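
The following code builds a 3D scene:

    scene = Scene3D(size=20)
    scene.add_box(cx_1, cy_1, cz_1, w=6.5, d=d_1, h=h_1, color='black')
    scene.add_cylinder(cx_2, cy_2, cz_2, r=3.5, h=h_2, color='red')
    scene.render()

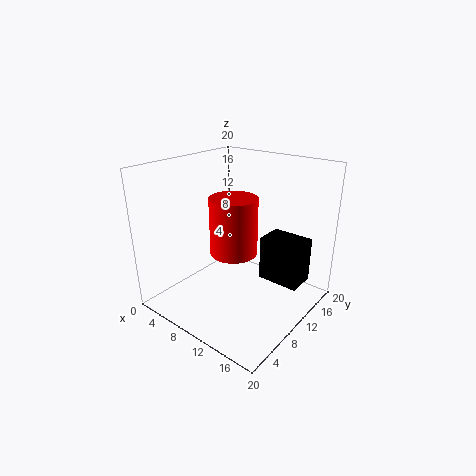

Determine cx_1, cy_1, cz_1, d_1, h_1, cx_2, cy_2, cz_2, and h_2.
cx_1 = 10
cy_1 = 15.5
cz_1 = 1
d_1 = 4.5
h_1 = 7
cx_2 = 8
cy_2 = 11.5
cz_2 = 6.5
h_2 = 8.5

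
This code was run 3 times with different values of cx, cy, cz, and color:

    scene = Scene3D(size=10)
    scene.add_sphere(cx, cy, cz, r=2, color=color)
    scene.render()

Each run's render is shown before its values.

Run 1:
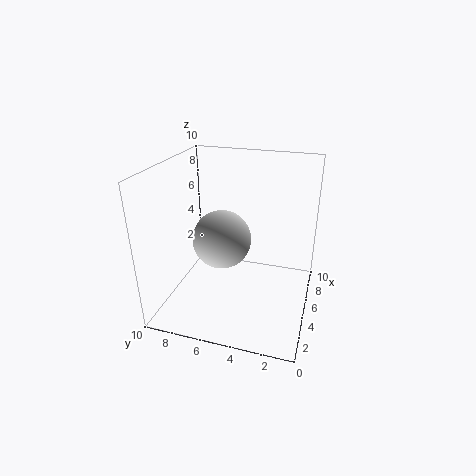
cx = 4.5
cy = 6
cz = 5
color = 'lightgray'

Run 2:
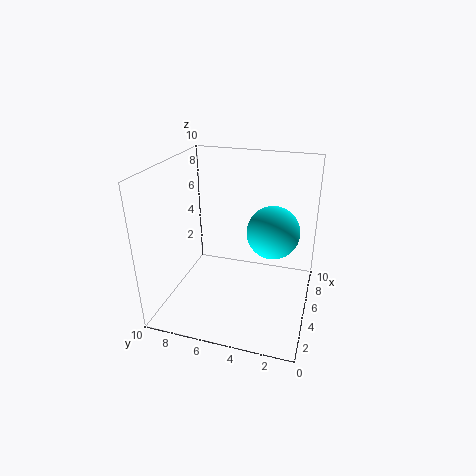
cx = 7.5
cy = 3
cz = 4.5
color = 'cyan'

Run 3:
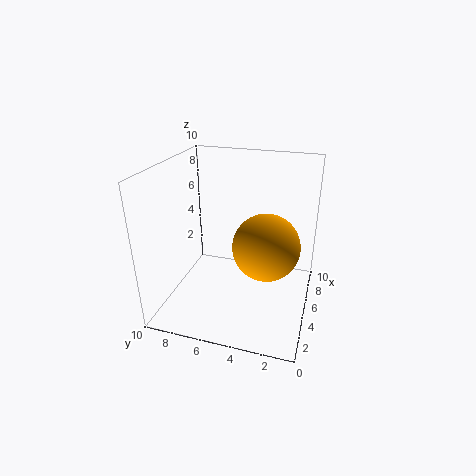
cx = 2.5
cy = 2.5
cz = 6
color = 'orange'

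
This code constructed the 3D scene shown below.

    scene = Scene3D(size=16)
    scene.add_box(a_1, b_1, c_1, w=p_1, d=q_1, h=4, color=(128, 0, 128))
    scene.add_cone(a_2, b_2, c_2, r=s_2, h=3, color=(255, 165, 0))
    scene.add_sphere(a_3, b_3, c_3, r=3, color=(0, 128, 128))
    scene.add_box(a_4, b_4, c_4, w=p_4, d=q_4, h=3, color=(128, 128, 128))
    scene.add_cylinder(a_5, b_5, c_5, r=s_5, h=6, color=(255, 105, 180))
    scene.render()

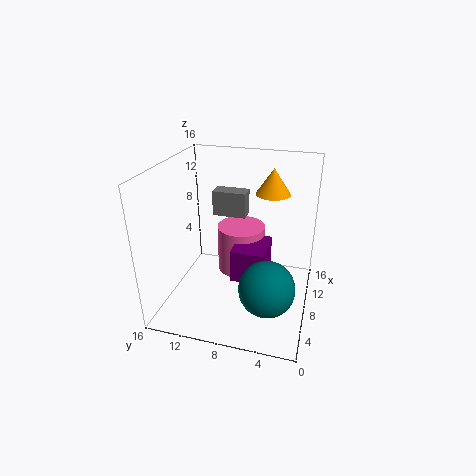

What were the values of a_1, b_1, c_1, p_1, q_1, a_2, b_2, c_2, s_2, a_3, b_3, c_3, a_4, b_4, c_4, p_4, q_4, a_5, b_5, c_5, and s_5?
a_1 = 8; b_1 = 5; c_1 = 2; p_1 = 5; q_1 = 4; a_2 = 12; b_2 = 5; c_2 = 12; s_2 = 2; a_3 = 5; b_3 = 4; c_3 = 4; a_4 = 11; b_4 = 8; c_4 = 9; p_4 = 2; q_4 = 4; a_5 = 13; b_5 = 9; c_5 = 1; s_5 = 3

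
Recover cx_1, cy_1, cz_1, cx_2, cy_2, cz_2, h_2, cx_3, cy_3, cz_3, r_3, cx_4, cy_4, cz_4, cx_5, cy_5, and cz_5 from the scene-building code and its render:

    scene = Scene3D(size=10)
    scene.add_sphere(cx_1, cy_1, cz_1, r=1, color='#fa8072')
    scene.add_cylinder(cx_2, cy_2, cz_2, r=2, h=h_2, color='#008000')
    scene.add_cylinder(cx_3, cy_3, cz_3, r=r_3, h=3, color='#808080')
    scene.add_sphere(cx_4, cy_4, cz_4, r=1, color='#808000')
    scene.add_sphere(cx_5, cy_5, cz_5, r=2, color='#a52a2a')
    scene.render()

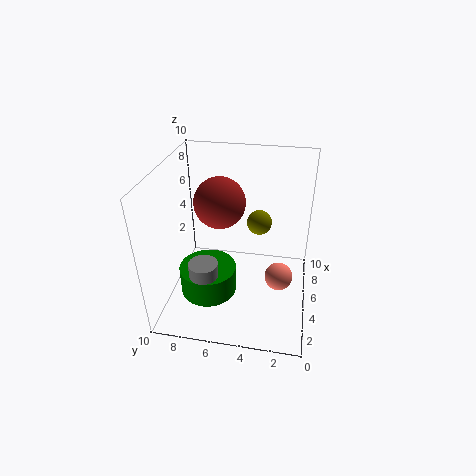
cx_1 = 5, cy_1 = 2, cz_1 = 2, cx_2 = 4, cy_2 = 7, cz_2 = 1, h_2 = 2, cx_3 = 3, cy_3 = 7, cz_3 = 1, r_3 = 1, cx_4 = 9, cy_4 = 4, cz_4 = 4, cx_5 = 8, cy_5 = 7, cz_5 = 6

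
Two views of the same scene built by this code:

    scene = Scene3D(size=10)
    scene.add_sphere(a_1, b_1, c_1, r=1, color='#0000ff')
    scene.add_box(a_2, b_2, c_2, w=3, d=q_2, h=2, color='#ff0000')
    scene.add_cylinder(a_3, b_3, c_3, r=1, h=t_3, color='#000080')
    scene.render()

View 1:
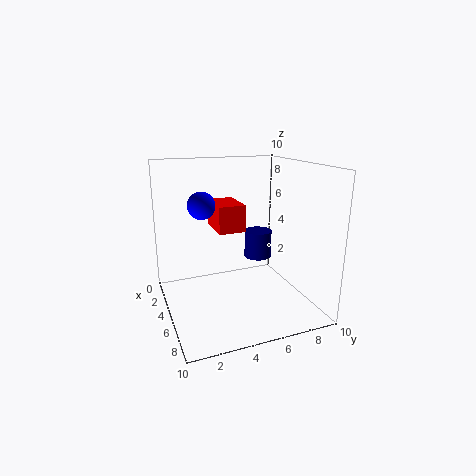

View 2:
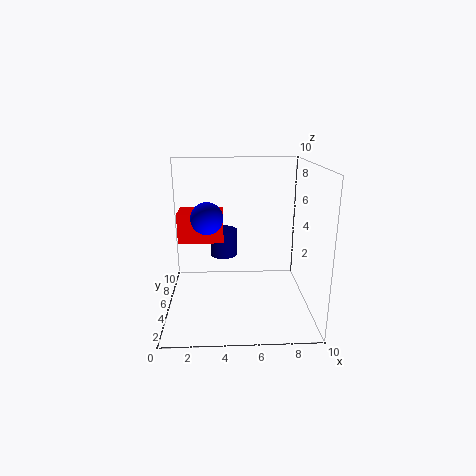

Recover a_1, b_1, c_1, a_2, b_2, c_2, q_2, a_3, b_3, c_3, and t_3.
a_1 = 3; b_1 = 3; c_1 = 7; a_2 = 1; b_2 = 4; c_2 = 5; q_2 = 2; a_3 = 4; b_3 = 7; c_3 = 3; t_3 = 2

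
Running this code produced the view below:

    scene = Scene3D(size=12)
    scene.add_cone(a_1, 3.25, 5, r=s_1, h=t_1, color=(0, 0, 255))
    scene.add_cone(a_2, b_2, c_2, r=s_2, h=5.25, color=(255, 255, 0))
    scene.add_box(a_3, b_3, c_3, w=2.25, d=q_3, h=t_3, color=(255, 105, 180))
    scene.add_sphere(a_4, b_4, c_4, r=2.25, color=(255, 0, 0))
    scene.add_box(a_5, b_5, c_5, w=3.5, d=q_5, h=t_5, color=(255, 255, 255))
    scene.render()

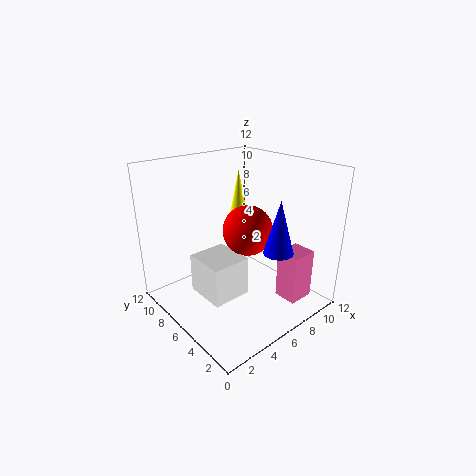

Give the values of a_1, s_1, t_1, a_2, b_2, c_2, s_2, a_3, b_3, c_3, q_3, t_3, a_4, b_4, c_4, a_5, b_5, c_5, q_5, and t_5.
a_1 = 8; s_1 = 1.25; t_1 = 4.5; a_2 = 9.5; b_2 = 10; c_2 = 5.25; s_2 = 1; a_3 = 8.25; b_3 = 1.5; c_3 = 0.75; q_3 = 2; t_3 = 4.25; a_4 = 8; b_4 = 7; c_4 = 5.75; a_5 = 3.25; b_5 = 5.5; c_5 = 0.5; q_5 = 3.75; t_5 = 3.5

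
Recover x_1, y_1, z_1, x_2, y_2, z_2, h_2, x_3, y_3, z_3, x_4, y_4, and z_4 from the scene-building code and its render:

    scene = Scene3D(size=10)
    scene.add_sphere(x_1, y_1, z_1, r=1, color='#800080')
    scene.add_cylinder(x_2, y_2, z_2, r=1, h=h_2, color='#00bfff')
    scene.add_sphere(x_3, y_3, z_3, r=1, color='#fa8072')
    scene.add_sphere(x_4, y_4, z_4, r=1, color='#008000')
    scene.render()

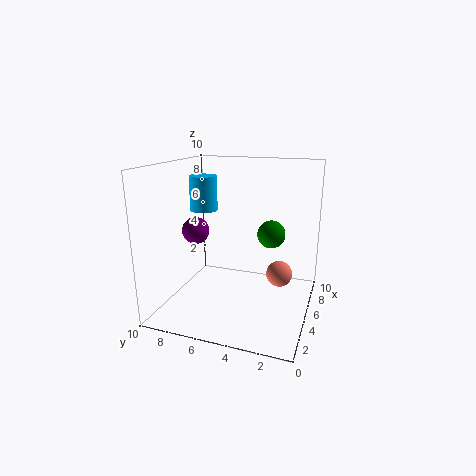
x_1 = 5.5, y_1 = 8.5, z_1 = 5, x_2 = 6, y_2 = 8, z_2 = 6.5, h_2 = 2.5, x_3 = 7.5, y_3 = 2.5, z_3 = 1.5, x_4 = 6.5, y_4 = 3, z_4 = 5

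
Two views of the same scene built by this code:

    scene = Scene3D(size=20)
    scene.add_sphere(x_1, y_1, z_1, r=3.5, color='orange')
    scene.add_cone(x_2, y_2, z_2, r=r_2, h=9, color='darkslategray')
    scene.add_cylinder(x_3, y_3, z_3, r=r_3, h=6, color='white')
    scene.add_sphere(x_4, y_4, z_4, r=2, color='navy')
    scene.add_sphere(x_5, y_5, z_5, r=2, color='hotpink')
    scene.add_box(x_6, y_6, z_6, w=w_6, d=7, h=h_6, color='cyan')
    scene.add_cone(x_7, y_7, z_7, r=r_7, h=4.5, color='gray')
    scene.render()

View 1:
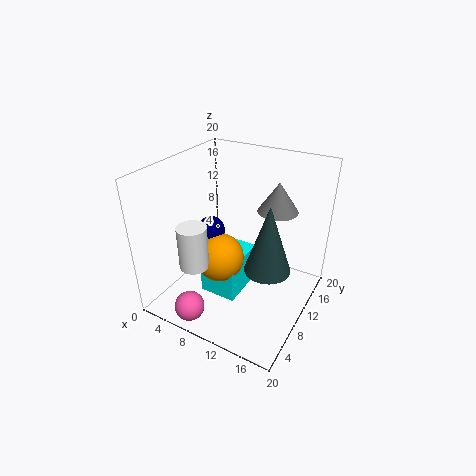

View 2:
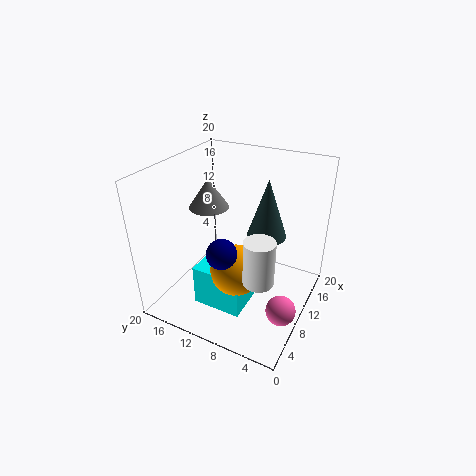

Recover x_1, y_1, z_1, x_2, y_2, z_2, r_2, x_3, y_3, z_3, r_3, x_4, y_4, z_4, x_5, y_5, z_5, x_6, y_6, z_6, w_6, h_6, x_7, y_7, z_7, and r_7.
x_1 = 7.5
y_1 = 9
z_1 = 6.5
x_2 = 15.5
y_2 = 8
z_2 = 8
r_2 = 3
x_3 = 6
y_3 = 5
z_3 = 7
r_3 = 2
x_4 = 5.5
y_4 = 10
z_4 = 10
x_5 = 7
y_5 = 2
z_5 = 2.5
x_6 = 5
y_6 = 7.5
z_6 = 0.5
w_6 = 5.5
h_6 = 6
x_7 = 13
y_7 = 16.5
z_7 = 12
r_7 = 3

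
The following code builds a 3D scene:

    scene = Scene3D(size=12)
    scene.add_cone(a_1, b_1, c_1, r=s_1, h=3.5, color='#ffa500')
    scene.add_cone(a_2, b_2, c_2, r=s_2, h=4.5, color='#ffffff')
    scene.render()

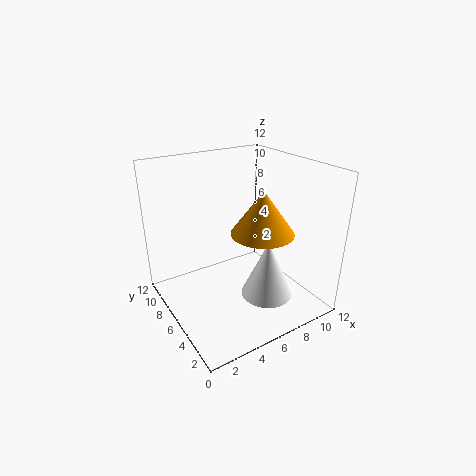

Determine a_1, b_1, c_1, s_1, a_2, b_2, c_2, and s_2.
a_1 = 7
b_1 = 4
c_1 = 7
s_1 = 2.5
a_2 = 6.5
b_2 = 2.5
c_2 = 2.5
s_2 = 2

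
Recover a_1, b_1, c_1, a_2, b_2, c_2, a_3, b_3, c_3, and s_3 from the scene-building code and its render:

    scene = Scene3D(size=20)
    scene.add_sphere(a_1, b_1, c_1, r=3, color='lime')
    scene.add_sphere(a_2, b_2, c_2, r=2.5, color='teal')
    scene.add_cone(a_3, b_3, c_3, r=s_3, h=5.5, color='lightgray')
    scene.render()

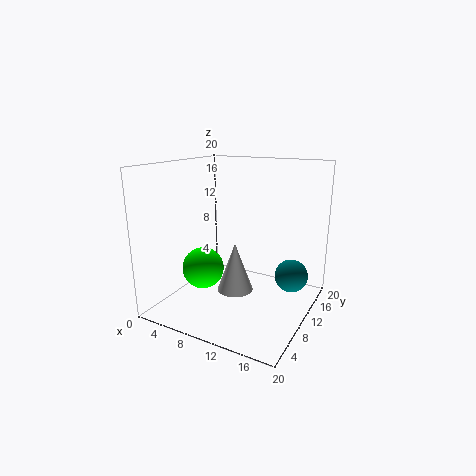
a_1 = 5
b_1 = 8.5
c_1 = 5
a_2 = 16
b_2 = 16
c_2 = 3
a_3 = 14
b_3 = 2
c_3 = 7
s_3 = 2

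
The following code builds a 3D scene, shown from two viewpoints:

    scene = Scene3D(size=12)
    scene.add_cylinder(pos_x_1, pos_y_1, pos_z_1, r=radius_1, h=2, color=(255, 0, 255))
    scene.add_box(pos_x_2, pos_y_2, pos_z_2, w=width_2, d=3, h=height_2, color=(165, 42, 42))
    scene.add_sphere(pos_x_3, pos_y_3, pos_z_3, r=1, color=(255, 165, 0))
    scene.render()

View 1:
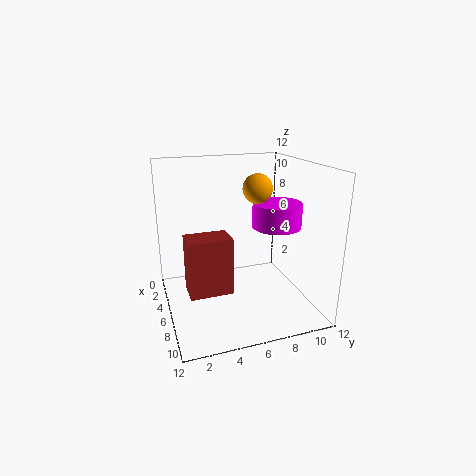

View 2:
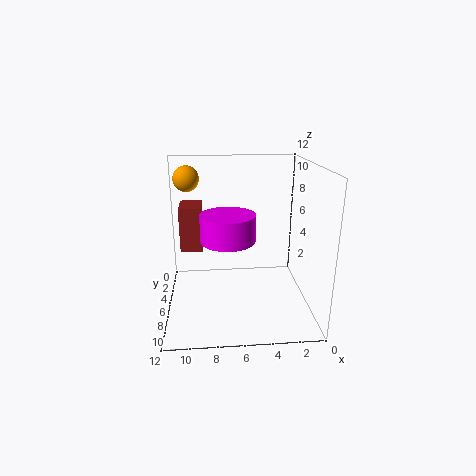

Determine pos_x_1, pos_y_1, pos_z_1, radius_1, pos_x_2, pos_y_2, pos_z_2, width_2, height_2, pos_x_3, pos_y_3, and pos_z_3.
pos_x_1 = 7; pos_y_1 = 9; pos_z_1 = 7; radius_1 = 2; pos_x_2 = 9; pos_y_2 = 1; pos_z_2 = 4; width_2 = 2; height_2 = 4; pos_x_3 = 10; pos_y_3 = 6; pos_z_3 = 11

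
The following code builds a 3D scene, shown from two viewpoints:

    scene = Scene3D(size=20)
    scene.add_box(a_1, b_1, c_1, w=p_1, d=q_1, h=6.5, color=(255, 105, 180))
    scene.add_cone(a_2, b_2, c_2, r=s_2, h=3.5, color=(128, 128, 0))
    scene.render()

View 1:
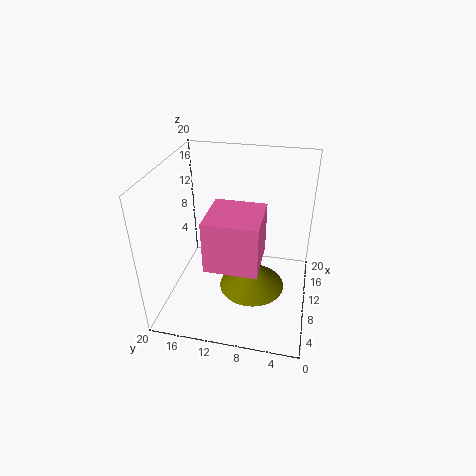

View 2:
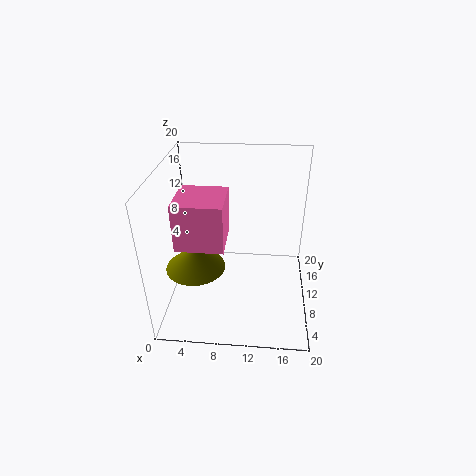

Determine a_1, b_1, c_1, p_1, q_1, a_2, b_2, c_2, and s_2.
a_1 = 2
b_1 = 6
c_1 = 10
p_1 = 6.5
q_1 = 6.5
a_2 = 4.5
b_2 = 7
c_2 = 7
s_2 = 4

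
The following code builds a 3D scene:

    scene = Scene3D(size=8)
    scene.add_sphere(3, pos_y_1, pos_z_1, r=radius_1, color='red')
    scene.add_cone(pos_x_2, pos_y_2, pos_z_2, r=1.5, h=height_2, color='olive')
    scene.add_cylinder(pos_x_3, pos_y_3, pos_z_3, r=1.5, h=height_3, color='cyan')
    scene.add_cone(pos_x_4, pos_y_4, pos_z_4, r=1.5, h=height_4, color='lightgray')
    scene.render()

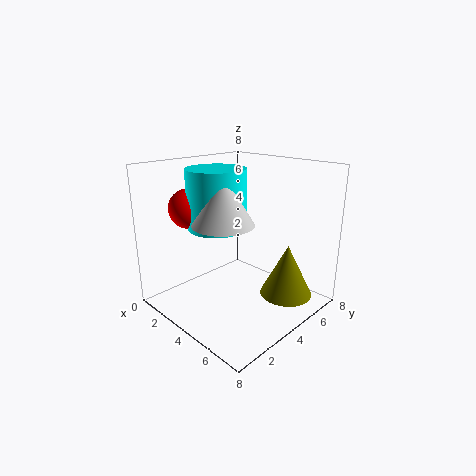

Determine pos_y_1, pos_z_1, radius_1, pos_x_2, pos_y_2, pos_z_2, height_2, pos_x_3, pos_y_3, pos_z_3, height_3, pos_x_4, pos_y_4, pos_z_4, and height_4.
pos_y_1 = 1.5; pos_z_1 = 6; radius_1 = 1; pos_x_2 = 6; pos_y_2 = 6; pos_z_2 = 0.5; height_2 = 3; pos_x_3 = 4; pos_y_3 = 2.5; pos_z_3 = 5; height_3 = 3; pos_x_4 = 5; pos_y_4 = 2; pos_z_4 = 5.5; height_4 = 2.5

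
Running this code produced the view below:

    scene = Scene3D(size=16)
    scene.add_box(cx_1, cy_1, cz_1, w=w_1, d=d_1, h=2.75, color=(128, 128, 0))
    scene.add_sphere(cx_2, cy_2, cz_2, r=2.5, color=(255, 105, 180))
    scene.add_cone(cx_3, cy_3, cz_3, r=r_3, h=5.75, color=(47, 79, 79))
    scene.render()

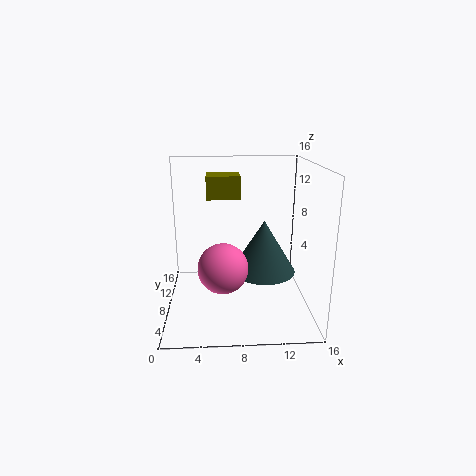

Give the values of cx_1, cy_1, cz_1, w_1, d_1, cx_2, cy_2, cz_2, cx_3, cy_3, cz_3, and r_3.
cx_1 = 4.5
cy_1 = 11.25
cz_1 = 11.5
w_1 = 4
d_1 = 3.5
cx_2 = 6.25
cy_2 = 3.5
cz_2 = 6.5
cx_3 = 10.75
cy_3 = 7
cz_3 = 4.5
r_3 = 3.5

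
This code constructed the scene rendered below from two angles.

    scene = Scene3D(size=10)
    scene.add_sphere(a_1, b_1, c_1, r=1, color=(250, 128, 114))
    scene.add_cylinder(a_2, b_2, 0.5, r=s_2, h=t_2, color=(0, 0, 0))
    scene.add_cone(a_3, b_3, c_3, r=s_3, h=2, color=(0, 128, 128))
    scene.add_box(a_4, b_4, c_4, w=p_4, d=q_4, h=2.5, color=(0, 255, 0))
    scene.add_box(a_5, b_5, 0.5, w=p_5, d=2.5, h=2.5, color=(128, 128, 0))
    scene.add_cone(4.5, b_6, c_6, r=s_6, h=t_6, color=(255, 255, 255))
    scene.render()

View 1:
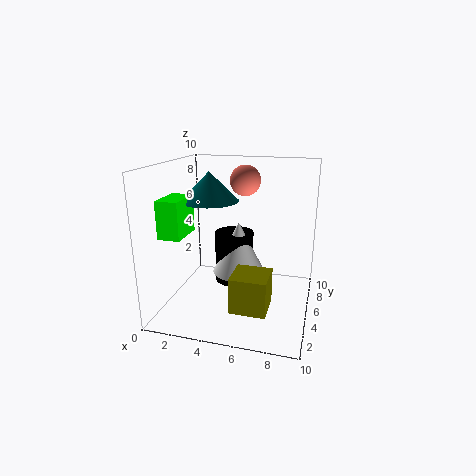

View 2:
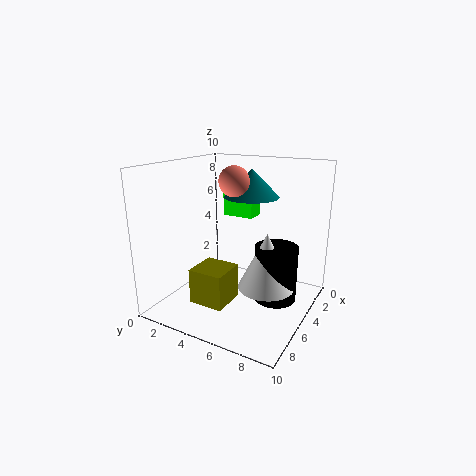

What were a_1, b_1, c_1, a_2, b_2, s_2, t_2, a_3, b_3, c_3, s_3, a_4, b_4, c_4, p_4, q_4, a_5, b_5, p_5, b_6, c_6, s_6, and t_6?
a_1 = 5.5, b_1 = 5, c_1 = 9, a_2 = 4, b_2 = 7.5, s_2 = 1.5, t_2 = 4, a_3 = 3, b_3 = 5, c_3 = 7.5, s_3 = 2, a_4 = 0.5, b_4 = 2, c_4 = 5.5, p_4 = 1.5, q_4 = 2.5, a_5 = 5, b_5 = 2.5, p_5 = 2.5, b_6 = 7, c_6 = 1.5, s_6 = 2, t_6 = 4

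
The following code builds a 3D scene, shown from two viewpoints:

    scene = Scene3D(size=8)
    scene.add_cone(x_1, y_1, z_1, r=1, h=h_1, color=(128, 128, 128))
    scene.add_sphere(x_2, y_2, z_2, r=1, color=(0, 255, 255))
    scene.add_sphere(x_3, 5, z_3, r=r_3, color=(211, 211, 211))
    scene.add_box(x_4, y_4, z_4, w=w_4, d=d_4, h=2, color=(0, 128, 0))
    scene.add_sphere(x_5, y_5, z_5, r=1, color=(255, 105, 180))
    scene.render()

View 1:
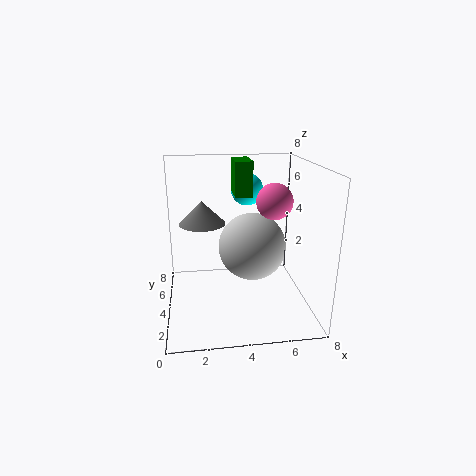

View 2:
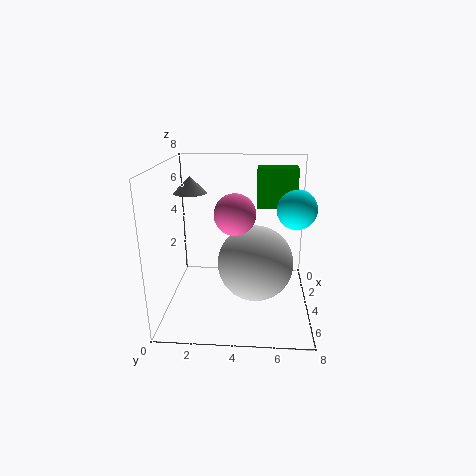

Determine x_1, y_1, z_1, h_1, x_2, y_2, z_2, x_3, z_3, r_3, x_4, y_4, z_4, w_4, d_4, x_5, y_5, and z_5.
x_1 = 2; y_1 = 1; z_1 = 6; h_1 = 1; x_2 = 5; y_2 = 7; z_2 = 6; x_3 = 5; z_3 = 3; r_3 = 2; x_4 = 4; y_4 = 5; z_4 = 6; w_4 = 1; d_4 = 2; x_5 = 6; y_5 = 4; z_5 = 6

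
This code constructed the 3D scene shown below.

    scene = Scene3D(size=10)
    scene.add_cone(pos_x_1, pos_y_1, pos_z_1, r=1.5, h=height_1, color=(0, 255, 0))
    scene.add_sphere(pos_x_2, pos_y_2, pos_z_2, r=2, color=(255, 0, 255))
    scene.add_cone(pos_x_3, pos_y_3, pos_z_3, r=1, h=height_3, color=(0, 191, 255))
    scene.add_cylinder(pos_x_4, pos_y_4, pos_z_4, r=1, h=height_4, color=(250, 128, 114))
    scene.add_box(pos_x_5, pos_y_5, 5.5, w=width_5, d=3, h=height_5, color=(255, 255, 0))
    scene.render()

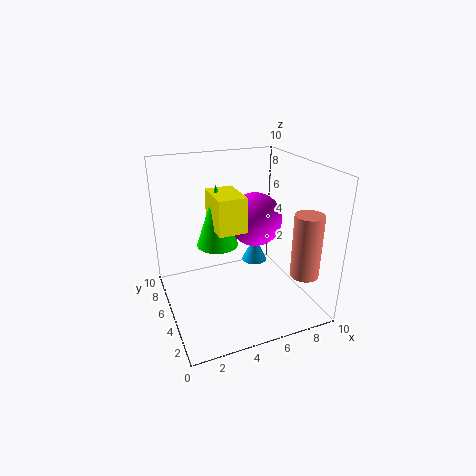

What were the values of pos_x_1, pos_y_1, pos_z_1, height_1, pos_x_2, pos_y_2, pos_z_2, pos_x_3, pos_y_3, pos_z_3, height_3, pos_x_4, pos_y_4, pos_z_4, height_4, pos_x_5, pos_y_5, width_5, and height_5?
pos_x_1 = 4; pos_y_1 = 6.5; pos_z_1 = 4; height_1 = 4.5; pos_x_2 = 7; pos_y_2 = 6.5; pos_z_2 = 5.5; pos_x_3 = 7.5; pos_y_3 = 7.5; pos_z_3 = 1.5; height_3 = 2; pos_x_4 = 9; pos_y_4 = 2.5; pos_z_4 = 2.5; height_4 = 4.5; pos_x_5 = 3.5; pos_y_5 = 4.5; width_5 = 2; height_5 = 2.5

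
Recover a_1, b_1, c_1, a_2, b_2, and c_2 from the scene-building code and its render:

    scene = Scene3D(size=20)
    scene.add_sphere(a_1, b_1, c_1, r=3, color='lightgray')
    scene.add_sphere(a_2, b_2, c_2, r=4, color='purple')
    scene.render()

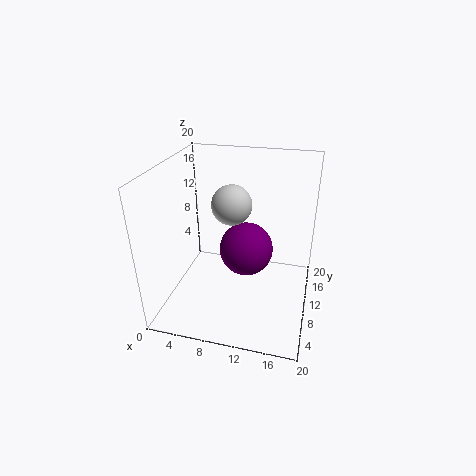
a_1 = 8, b_1 = 14, c_1 = 13, a_2 = 10.5, b_2 = 13, c_2 = 6.5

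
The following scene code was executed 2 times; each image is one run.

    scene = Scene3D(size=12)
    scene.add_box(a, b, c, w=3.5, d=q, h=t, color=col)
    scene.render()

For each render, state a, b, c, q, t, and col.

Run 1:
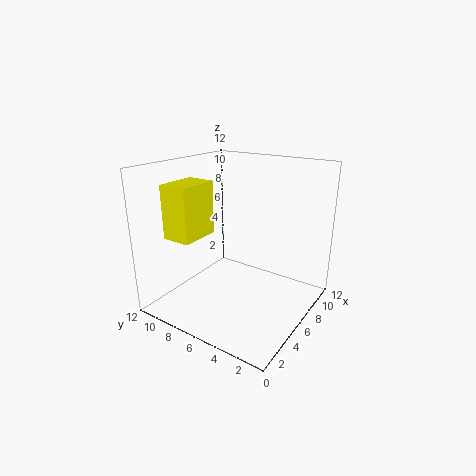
a = 2.5, b = 8.5, c = 6, q = 2.5, t = 4.5, col = 'yellow'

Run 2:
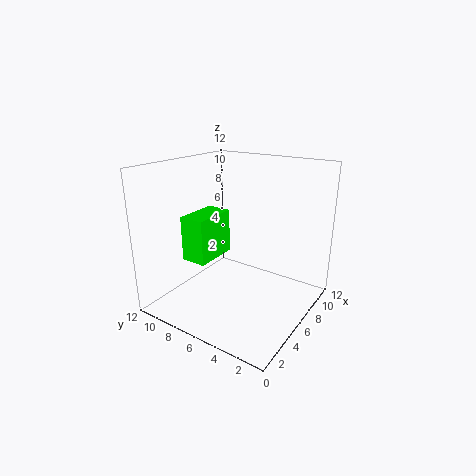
a = 2, b = 6.5, c = 5, q = 2, t = 3.5, col = 'lime'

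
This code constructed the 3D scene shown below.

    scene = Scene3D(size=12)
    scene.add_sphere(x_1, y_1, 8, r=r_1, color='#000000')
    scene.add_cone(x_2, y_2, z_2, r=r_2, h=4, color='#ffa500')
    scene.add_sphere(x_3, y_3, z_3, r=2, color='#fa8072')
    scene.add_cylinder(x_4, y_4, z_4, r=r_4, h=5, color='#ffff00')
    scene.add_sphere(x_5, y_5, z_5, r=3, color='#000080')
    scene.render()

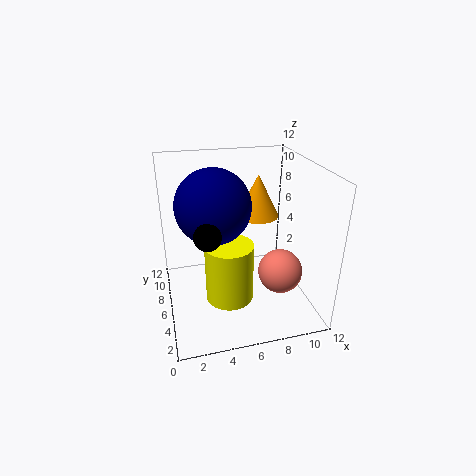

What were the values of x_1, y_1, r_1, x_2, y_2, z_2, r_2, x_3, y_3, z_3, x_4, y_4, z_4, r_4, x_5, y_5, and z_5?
x_1 = 3; y_1 = 3; r_1 = 1; x_2 = 9; y_2 = 10; z_2 = 6; r_2 = 2; x_3 = 10; y_3 = 6; z_3 = 2; x_4 = 5; y_4 = 5; z_4 = 1; r_4 = 2; x_5 = 4; y_5 = 6; z_5 = 9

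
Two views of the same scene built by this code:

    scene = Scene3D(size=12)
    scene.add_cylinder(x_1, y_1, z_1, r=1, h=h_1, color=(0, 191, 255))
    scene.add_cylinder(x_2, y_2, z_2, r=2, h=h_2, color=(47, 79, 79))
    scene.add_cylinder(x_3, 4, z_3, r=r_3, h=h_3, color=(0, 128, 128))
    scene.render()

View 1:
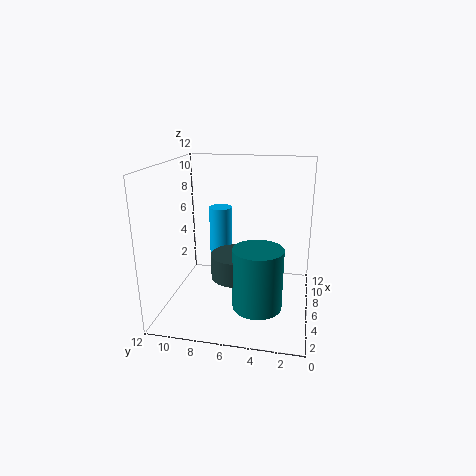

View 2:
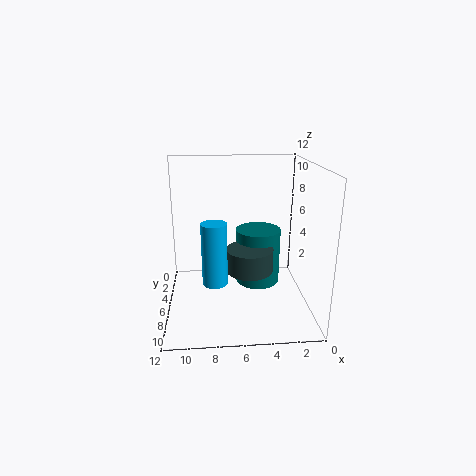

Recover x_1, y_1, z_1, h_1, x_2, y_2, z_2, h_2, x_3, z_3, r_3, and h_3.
x_1 = 8
y_1 = 8
z_1 = 3
h_1 = 5
x_2 = 5
y_2 = 6
z_2 = 3
h_2 = 2
x_3 = 4
z_3 = 1
r_3 = 2
h_3 = 5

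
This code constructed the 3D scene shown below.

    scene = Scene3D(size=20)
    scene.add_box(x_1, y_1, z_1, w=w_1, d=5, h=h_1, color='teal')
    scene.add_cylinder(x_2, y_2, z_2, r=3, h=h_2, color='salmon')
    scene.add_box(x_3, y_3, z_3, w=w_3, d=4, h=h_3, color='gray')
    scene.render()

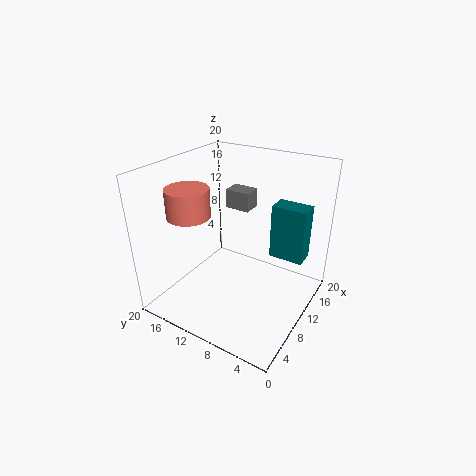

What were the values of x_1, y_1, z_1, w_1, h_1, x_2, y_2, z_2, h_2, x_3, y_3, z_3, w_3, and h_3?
x_1 = 14, y_1 = 2, z_1 = 6, w_1 = 3, h_1 = 8, x_2 = 7, y_2 = 16, z_2 = 13, h_2 = 4, x_3 = 16, y_3 = 12, z_3 = 11, w_3 = 3, h_3 = 3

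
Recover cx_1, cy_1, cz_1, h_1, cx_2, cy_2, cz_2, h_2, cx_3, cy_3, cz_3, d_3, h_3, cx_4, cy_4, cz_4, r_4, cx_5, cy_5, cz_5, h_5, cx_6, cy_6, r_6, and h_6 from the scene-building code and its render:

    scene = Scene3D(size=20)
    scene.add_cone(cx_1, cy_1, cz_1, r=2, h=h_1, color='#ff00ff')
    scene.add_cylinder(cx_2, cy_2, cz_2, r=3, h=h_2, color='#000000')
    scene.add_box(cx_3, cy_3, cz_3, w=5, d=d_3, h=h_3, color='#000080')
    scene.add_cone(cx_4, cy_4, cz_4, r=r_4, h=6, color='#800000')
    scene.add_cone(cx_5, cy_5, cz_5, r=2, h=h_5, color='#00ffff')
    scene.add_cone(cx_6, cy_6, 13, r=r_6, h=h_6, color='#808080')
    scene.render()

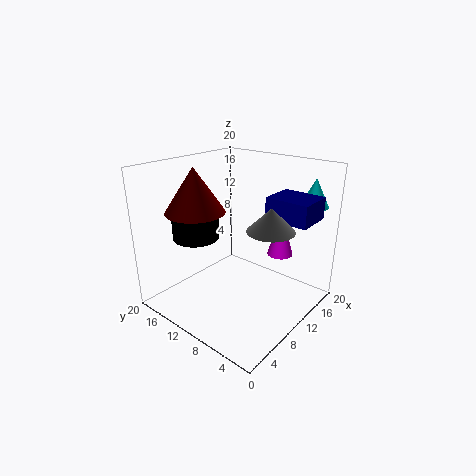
cx_1 = 18; cy_1 = 8; cz_1 = 5; h_1 = 7; cx_2 = 5; cy_2 = 13; cz_2 = 11; h_2 = 3; cx_3 = 12; cy_3 = 1; cz_3 = 13; d_3 = 6; h_3 = 3; cx_4 = 6; cy_4 = 14; cz_4 = 14; r_4 = 4; cx_5 = 18; cy_5 = 3; cz_5 = 14; h_5 = 4; cx_6 = 9; cy_6 = 4; r_6 = 3; h_6 = 3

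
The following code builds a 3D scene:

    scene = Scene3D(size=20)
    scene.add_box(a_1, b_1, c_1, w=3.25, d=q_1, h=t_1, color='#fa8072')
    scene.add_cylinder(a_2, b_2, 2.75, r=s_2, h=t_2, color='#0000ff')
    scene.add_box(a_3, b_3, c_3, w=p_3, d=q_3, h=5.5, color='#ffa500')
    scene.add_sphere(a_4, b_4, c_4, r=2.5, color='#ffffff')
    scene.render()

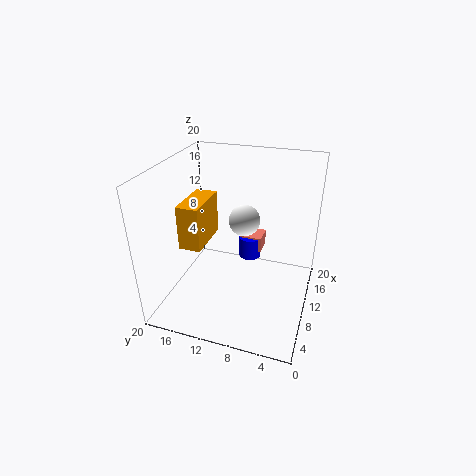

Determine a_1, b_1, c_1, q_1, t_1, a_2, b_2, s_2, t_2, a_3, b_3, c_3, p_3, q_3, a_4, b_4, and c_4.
a_1 = 16.25; b_1 = 8.25; c_1 = 4; q_1 = 3.5; t_1 = 2.5; a_2 = 17; b_2 = 10.25; s_2 = 1.75; t_2 = 3.5; a_3 = 3; b_3 = 12.5; c_3 = 11.5; p_3 = 6; q_3 = 2.75; a_4 = 17; b_4 = 11.25; c_4 = 9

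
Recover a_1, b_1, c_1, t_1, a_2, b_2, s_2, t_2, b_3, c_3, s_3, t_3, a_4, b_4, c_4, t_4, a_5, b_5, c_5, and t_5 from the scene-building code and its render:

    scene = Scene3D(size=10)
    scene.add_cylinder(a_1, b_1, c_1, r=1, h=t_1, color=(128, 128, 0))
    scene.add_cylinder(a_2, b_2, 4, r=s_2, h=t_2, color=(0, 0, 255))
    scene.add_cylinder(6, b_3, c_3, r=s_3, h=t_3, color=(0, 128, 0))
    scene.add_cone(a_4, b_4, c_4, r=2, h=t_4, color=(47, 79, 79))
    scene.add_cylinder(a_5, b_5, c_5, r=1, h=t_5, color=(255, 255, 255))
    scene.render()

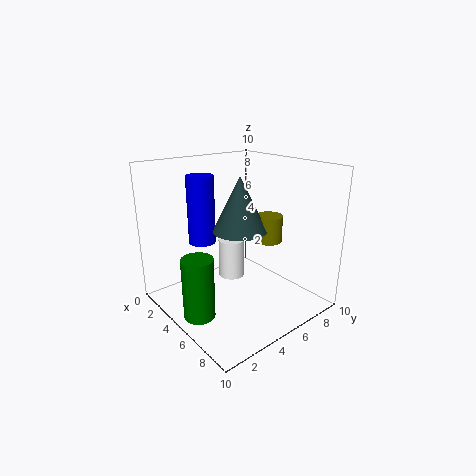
a_1 = 5, b_1 = 8, c_1 = 4, t_1 = 2, a_2 = 2, b_2 = 4, s_2 = 1, t_2 = 5, b_3 = 1, c_3 = 1, s_3 = 1, t_3 = 4, a_4 = 4, b_4 = 6, c_4 = 5, t_4 = 4, a_5 = 3, b_5 = 6, c_5 = 1, t_5 = 3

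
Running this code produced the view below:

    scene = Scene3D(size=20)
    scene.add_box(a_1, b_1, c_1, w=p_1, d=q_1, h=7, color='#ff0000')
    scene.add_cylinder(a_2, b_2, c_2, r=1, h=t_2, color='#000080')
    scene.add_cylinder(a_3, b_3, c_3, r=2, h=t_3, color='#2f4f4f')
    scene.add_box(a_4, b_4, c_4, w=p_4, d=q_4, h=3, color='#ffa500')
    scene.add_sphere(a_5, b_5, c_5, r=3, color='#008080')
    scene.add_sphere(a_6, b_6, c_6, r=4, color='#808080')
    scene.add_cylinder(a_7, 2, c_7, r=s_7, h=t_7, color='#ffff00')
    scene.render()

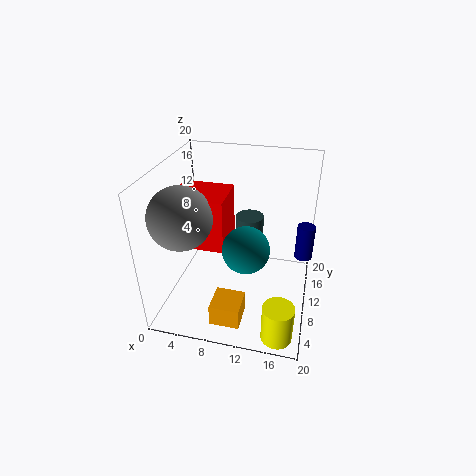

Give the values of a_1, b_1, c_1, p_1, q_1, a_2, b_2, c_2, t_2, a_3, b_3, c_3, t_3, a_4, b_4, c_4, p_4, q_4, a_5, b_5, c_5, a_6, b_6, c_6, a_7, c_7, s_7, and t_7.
a_1 = 2; b_1 = 6; c_1 = 10; p_1 = 7; q_1 = 6; a_2 = 19; b_2 = 5; c_2 = 12; t_2 = 4; a_3 = 11; b_3 = 13; c_3 = 5; t_3 = 7; a_4 = 8; b_4 = 2; c_4 = 1; p_4 = 4; q_4 = 4; a_5 = 12; b_5 = 6; c_5 = 11; a_6 = 4; b_6 = 5; c_6 = 15; a_7 = 17; c_7 = 1; s_7 = 2; t_7 = 5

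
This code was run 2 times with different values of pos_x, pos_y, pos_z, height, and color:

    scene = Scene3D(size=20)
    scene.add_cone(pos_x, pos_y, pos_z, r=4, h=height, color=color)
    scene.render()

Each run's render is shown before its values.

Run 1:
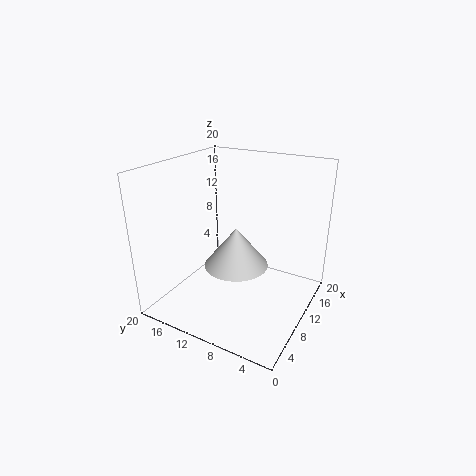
pos_x = 6, pos_y = 8, pos_z = 8.5, height = 5, color = 'lightgray'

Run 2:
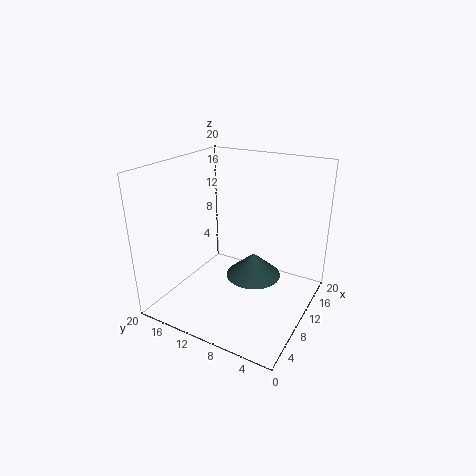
pos_x = 12, pos_y = 8.5, pos_z = 3.5, height = 3.5, color = 'darkslategray'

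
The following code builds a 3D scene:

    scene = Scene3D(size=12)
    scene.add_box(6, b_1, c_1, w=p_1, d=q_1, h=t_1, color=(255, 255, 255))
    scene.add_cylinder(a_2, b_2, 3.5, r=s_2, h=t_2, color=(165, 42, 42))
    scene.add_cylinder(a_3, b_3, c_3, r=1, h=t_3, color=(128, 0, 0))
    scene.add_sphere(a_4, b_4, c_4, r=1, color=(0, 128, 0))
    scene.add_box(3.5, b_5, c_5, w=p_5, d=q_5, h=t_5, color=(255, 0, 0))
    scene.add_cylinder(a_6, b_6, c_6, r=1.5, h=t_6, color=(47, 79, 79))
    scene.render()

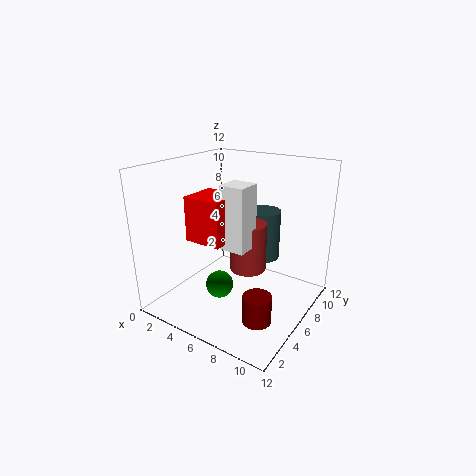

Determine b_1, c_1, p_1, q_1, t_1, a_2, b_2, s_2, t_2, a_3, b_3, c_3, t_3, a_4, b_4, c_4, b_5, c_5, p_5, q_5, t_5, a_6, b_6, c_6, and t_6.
b_1 = 3.5; c_1 = 6; p_1 = 2; q_1 = 2; t_1 = 5; a_2 = 7; b_2 = 6; s_2 = 1.5; t_2 = 4; a_3 = 10.5; b_3 = 1.5; c_3 = 2.5; t_3 = 2; a_4 = 7; b_4 = 2; c_4 = 4; b_5 = 2.5; c_5 = 6.5; p_5 = 3; q_5 = 3; t_5 = 3.5; a_6 = 6.5; b_6 = 9.5; c_6 = 3; t_6 = 4.5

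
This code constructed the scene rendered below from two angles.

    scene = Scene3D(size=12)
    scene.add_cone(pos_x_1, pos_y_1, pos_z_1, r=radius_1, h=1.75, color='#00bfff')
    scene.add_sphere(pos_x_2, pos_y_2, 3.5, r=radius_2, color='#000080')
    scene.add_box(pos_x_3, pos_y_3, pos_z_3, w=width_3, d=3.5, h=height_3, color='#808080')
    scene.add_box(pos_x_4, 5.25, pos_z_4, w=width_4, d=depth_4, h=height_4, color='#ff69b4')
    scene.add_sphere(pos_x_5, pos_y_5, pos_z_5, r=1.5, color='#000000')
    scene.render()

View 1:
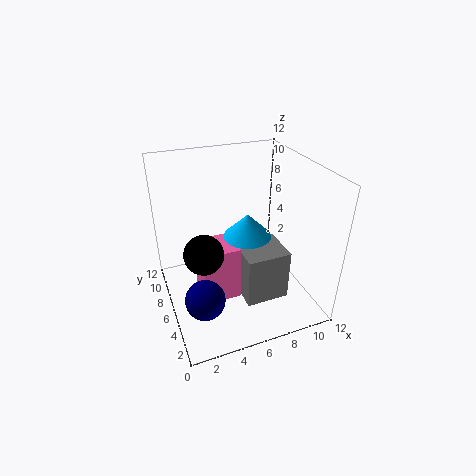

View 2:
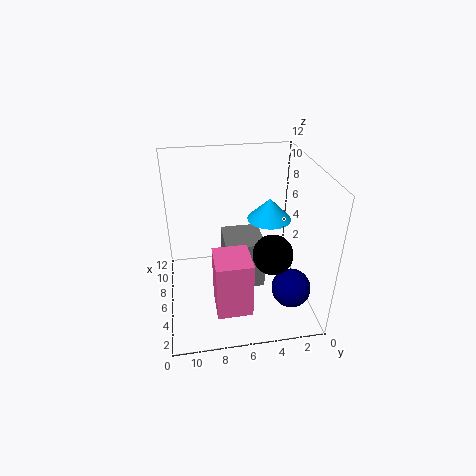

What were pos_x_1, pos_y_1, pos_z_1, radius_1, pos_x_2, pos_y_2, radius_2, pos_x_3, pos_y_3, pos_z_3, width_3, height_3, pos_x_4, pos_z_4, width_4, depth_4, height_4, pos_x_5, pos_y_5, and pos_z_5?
pos_x_1 = 5.75, pos_y_1 = 3.5, pos_z_1 = 7.75, radius_1 = 1.75, pos_x_2 = 2, pos_y_2 = 2.5, radius_2 = 1.5, pos_x_3 = 6, pos_y_3 = 3.5, pos_z_3 = 0.5, width_3 = 3.75, height_3 = 4.5, pos_x_4 = 2.75, pos_z_4 = 0.25, width_4 = 3.25, depth_4 = 3, height_4 = 5, pos_x_5 = 2.5, pos_y_5 = 4, pos_z_5 = 6.5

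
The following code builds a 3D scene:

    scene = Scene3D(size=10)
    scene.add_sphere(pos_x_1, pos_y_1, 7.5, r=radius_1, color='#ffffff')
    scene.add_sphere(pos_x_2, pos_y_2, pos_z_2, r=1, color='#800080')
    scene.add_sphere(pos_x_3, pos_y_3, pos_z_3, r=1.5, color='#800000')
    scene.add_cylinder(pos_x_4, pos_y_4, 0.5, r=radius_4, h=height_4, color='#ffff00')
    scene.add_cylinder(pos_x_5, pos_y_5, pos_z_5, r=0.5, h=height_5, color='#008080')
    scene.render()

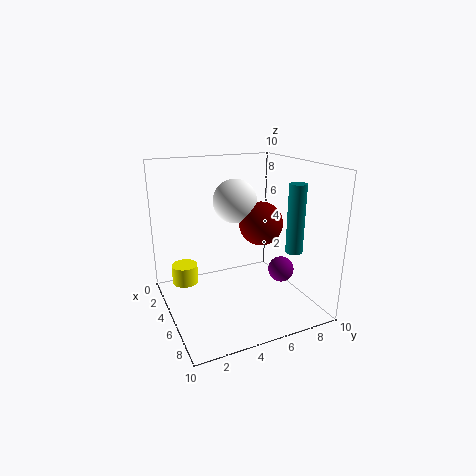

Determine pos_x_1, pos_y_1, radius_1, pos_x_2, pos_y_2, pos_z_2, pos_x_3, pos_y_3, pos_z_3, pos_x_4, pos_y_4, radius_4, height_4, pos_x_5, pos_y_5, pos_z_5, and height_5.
pos_x_1 = 4.5
pos_y_1 = 5
radius_1 = 1.5
pos_x_2 = 4.5
pos_y_2 = 9
pos_z_2 = 1.5
pos_x_3 = 5.5
pos_y_3 = 6.5
pos_z_3 = 6
pos_x_4 = 1.5
pos_y_4 = 2
radius_4 = 1
height_4 = 1.5
pos_x_5 = 9.5
pos_y_5 = 6.5
pos_z_5 = 5.5
height_5 = 4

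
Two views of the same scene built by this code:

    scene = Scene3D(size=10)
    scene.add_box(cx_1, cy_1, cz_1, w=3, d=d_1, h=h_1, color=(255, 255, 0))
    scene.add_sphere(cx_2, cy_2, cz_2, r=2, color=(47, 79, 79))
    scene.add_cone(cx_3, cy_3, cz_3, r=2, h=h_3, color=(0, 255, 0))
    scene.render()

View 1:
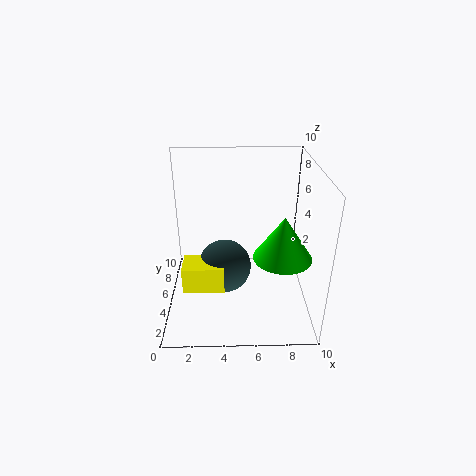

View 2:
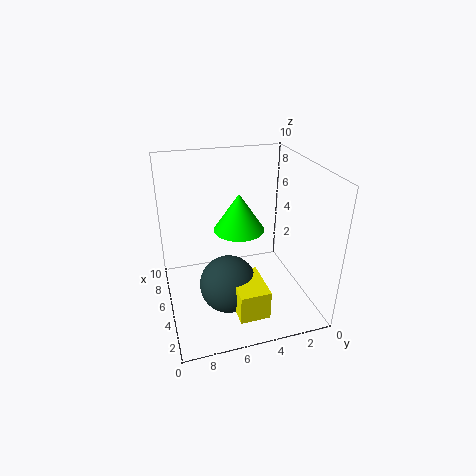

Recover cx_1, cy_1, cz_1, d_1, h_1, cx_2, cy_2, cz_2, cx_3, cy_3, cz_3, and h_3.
cx_1 = 1; cy_1 = 4; cz_1 = 1; d_1 = 2; h_1 = 2; cx_2 = 4; cy_2 = 6; cz_2 = 2; cx_3 = 8; cy_3 = 4; cz_3 = 4; h_3 = 3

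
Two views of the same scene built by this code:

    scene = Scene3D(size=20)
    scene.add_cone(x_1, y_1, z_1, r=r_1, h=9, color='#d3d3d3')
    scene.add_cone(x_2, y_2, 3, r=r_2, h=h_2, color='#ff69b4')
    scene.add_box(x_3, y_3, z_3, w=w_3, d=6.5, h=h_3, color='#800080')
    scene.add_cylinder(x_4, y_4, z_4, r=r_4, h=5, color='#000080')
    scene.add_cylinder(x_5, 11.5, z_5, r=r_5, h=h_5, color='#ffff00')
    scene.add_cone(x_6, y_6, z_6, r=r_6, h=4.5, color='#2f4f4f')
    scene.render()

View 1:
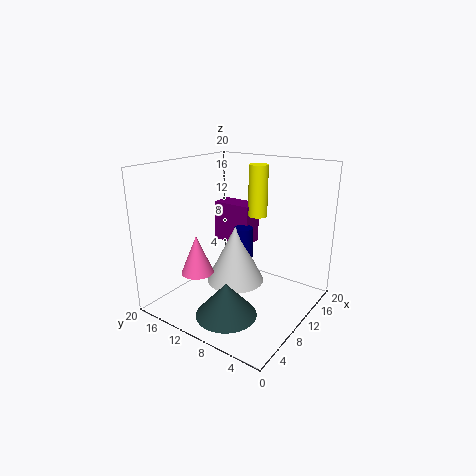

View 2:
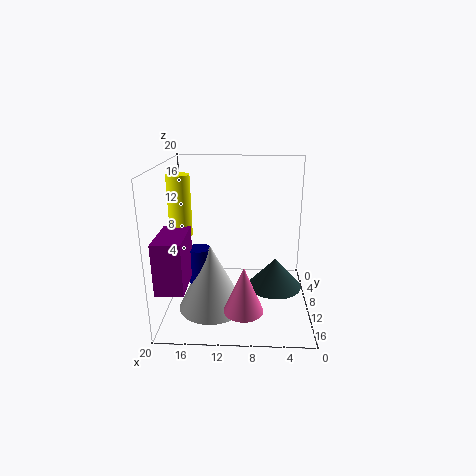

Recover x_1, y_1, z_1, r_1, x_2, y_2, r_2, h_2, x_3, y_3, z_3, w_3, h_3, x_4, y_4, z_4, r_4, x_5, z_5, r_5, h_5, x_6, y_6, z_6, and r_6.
x_1 = 13.5; y_1 = 13; z_1 = 1; r_1 = 4.5; x_2 = 9; y_2 = 17; r_2 = 2.5; h_2 = 6; x_3 = 16; y_3 = 12.5; z_3 = 6; w_3 = 3.5; h_3 = 6.5; x_4 = 15; y_4 = 12.5; z_4 = 4.5; r_4 = 1.5; x_5 = 17.5; z_5 = 11; r_5 = 1.5; h_5 = 8; x_6 = 4.5; y_6 = 8; z_6 = 1.5; r_6 = 4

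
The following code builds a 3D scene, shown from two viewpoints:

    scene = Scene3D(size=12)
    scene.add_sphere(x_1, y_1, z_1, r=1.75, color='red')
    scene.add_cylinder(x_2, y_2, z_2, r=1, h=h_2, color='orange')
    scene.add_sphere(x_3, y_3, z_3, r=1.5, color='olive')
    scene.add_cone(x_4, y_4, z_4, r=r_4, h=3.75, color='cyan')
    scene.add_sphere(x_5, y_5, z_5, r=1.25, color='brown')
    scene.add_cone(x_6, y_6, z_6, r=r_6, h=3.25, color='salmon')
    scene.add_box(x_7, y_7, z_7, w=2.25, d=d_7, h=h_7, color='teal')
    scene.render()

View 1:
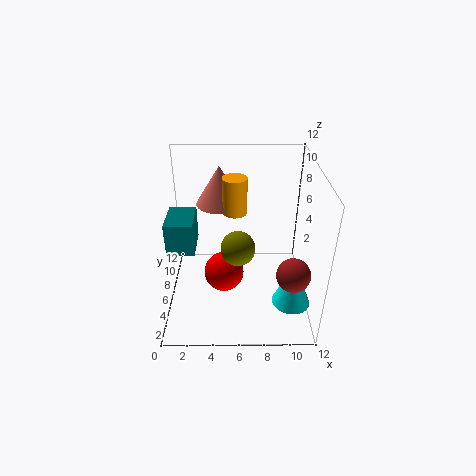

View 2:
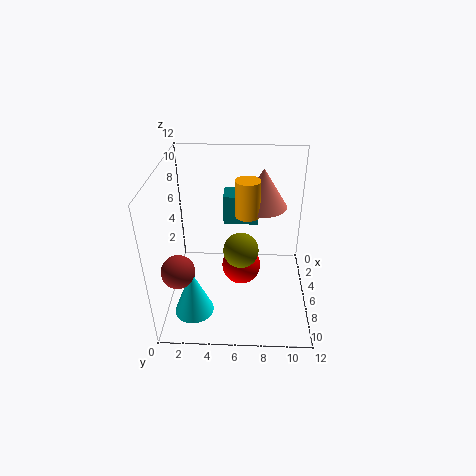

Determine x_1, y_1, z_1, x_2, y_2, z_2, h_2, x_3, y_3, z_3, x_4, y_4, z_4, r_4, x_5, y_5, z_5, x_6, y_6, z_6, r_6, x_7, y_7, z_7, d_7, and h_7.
x_1 = 4.75
y_1 = 6.25
z_1 = 2.25
x_2 = 5.75
y_2 = 6.75
z_2 = 8
h_2 = 3
x_3 = 6
y_3 = 6.25
z_3 = 4.75
x_4 = 10.25
y_4 = 2.75
z_4 = 2
r_4 = 1.5
x_5 = 10
y_5 = 1.75
z_5 = 5.5
x_6 = 4.5
y_6 = 8
z_6 = 8.25
r_6 = 2
x_7 = 0.25
y_7 = 4.5
z_7 = 5.25
d_7 = 3.25
h_7 = 2.75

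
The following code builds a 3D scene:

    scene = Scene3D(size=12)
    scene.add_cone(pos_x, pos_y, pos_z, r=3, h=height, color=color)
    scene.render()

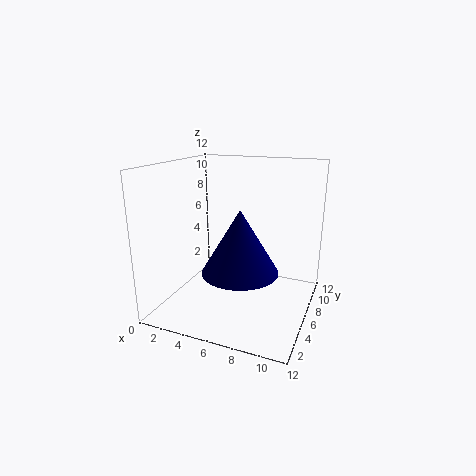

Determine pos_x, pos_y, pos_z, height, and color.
pos_x = 7, pos_y = 4, pos_z = 4, height = 5, color = 'navy'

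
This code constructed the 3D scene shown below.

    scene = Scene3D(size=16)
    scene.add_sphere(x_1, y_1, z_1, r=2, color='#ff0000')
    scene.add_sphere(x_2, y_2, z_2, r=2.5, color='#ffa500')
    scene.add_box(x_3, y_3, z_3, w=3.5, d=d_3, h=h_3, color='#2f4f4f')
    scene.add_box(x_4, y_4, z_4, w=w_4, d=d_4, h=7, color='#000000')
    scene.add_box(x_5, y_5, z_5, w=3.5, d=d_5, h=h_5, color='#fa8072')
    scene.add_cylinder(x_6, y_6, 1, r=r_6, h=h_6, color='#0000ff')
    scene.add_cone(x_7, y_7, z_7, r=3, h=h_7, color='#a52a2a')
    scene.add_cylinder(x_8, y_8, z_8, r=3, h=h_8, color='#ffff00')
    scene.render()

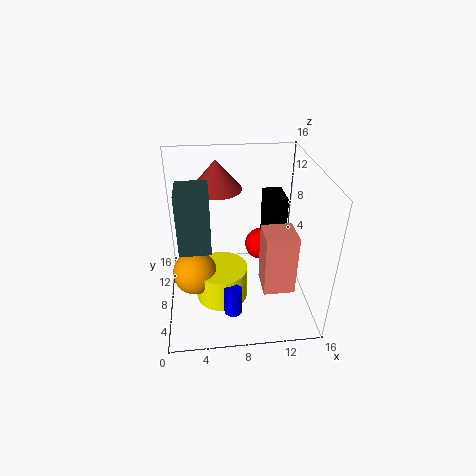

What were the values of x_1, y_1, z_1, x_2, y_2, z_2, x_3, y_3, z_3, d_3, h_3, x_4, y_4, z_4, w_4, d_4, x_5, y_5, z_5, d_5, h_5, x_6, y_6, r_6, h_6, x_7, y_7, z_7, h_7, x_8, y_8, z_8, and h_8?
x_1 = 11.5; y_1 = 12.5; z_1 = 4; x_2 = 3; y_2 = 7.5; z_2 = 4; x_3 = 1.5; y_3 = 6.5; z_3 = 7; d_3 = 4; h_3 = 7; x_4 = 12; y_4 = 11.5; z_4 = 3.5; w_4 = 2.5; d_4 = 4; x_5 = 10.5; y_5 = 4.5; z_5 = 2.5; d_5 = 3.5; h_5 = 7; x_6 = 7; y_6 = 4; r_6 = 1; h_6 = 3; x_7 = 6; y_7 = 12.5; z_7 = 12; h_7 = 3.5; x_8 = 6; y_8 = 7.5; z_8 = 0.5; h_8 = 4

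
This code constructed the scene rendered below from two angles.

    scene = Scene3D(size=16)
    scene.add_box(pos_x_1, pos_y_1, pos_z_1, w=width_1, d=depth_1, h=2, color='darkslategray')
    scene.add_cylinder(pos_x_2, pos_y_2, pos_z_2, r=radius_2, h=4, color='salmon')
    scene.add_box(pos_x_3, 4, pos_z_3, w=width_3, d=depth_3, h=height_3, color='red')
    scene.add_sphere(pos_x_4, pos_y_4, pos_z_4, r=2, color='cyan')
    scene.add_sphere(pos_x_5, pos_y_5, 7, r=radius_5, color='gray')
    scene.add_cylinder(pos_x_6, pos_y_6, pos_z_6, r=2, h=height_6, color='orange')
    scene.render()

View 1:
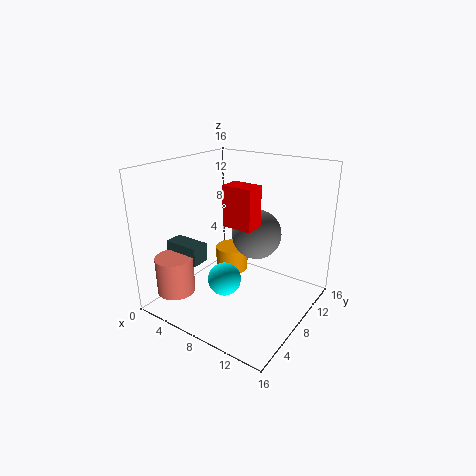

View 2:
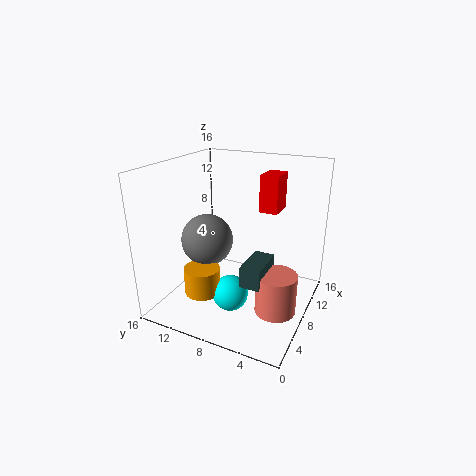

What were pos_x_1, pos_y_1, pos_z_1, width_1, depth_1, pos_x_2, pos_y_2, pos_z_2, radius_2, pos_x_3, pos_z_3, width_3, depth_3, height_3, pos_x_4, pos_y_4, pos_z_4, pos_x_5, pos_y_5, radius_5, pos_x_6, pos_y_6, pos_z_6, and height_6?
pos_x_1 = 2; pos_y_1 = 3; pos_z_1 = 6; width_1 = 4; depth_1 = 2; pos_x_2 = 4; pos_y_2 = 2; pos_z_2 = 3; radius_2 = 2; pos_x_3 = 9; pos_z_3 = 11; width_3 = 3; depth_3 = 2; height_3 = 4; pos_x_4 = 6; pos_y_4 = 8; pos_z_4 = 2; pos_x_5 = 8; pos_y_5 = 12; radius_5 = 3; pos_x_6 = 5; pos_y_6 = 11; pos_z_6 = 2; height_6 = 3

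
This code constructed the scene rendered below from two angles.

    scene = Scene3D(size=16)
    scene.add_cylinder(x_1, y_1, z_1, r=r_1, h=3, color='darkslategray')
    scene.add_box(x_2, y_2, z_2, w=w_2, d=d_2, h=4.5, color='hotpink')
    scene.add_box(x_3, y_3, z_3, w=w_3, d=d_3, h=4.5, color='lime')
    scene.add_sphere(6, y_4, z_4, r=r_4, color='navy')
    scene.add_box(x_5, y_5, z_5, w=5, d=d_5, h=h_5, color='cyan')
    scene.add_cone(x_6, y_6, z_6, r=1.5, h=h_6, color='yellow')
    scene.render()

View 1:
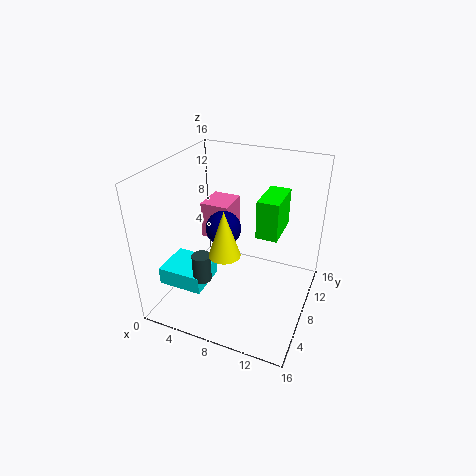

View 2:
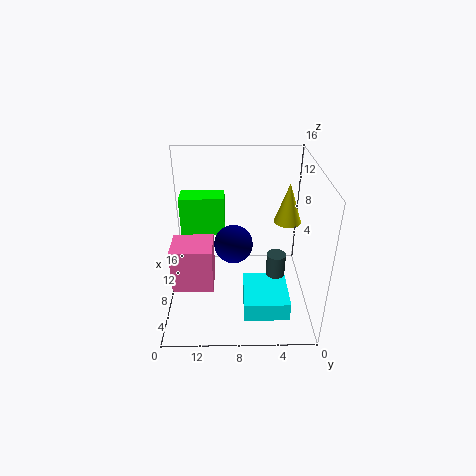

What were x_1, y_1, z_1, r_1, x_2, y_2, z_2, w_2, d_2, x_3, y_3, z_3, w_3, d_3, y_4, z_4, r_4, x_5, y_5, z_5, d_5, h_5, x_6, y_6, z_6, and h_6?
x_1 = 5.5
y_1 = 4
z_1 = 4.5
r_1 = 1
x_2 = 2
y_2 = 10.5
z_2 = 5.5
w_2 = 3.5
d_2 = 4
x_3 = 9.5
y_3 = 9.5
z_3 = 7.5
w_3 = 2.5
d_3 = 5
y_4 = 8.5
z_4 = 8.5
r_4 = 2
x_5 = 0.5
y_5 = 3
z_5 = 3
d_5 = 4.5
h_5 = 2
x_6 = 9
y_6 = 2.5
z_6 = 9.5
h_6 = 4.5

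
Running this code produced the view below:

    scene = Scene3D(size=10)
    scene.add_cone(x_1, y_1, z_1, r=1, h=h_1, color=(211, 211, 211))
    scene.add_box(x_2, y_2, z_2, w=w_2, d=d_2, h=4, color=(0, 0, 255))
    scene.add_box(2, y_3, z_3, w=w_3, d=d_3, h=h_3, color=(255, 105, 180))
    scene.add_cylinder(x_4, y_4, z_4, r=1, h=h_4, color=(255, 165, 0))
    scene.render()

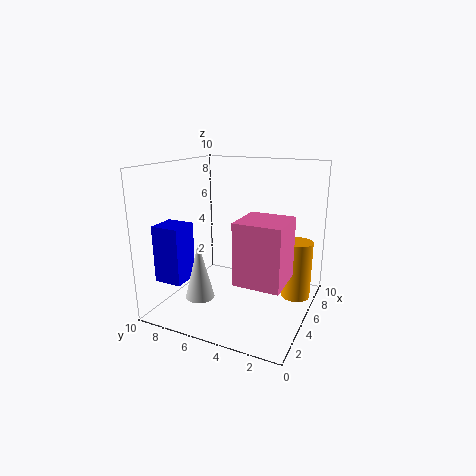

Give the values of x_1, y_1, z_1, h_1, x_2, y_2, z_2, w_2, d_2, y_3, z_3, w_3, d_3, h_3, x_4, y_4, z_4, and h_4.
x_1 = 3
y_1 = 7
z_1 = 1
h_1 = 4
x_2 = 2
y_2 = 8
z_2 = 2
w_2 = 2
d_2 = 2
y_3 = 1
z_3 = 3
w_3 = 3
d_3 = 3
h_3 = 4
x_4 = 6
y_4 = 1
z_4 = 1
h_4 = 4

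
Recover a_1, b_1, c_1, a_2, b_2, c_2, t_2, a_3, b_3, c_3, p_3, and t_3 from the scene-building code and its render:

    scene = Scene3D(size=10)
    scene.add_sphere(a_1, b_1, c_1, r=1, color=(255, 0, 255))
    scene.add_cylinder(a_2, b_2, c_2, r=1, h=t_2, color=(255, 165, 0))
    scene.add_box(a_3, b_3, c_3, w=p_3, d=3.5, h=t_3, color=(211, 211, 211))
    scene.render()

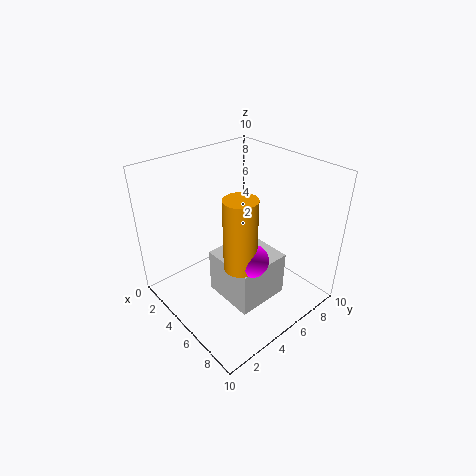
a_1 = 8; b_1 = 3.5; c_1 = 5.5; a_2 = 7.5; b_2 = 3; c_2 = 5; t_2 = 4.5; a_3 = 5; b_3 = 2.5; c_3 = 2; p_3 = 3.5; t_3 = 3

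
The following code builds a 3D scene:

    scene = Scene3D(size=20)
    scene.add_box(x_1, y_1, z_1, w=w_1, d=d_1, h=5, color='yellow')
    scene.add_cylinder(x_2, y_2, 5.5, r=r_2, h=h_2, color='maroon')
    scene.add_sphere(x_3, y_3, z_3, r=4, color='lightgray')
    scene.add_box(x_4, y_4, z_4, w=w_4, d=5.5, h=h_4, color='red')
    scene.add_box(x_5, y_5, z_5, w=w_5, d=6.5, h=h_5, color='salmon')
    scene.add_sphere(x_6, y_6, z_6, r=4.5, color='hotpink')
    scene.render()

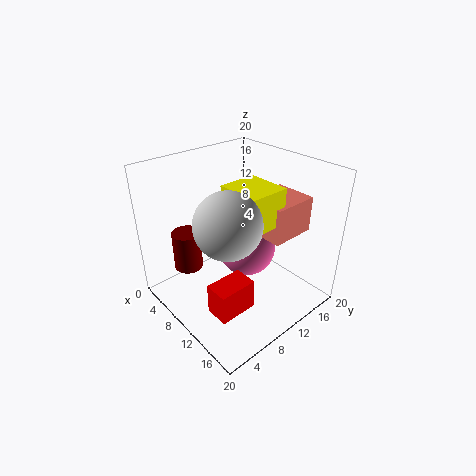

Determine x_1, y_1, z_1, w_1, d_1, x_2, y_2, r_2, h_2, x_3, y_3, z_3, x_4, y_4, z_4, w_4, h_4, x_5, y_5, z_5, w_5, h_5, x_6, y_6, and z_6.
x_1 = 9
y_1 = 8
z_1 = 13
w_1 = 6
d_1 = 5.5
x_2 = 5.5
y_2 = 4.5
r_2 = 2
h_2 = 5.5
x_3 = 14
y_3 = 5
z_3 = 15.5
x_4 = 10.5
y_4 = 4
z_4 = 0.5
w_4 = 3.5
h_4 = 4.5
x_5 = 9.5
y_5 = 12
z_5 = 10.5
w_5 = 6
h_5 = 5
x_6 = 7
y_6 = 14.5
z_6 = 5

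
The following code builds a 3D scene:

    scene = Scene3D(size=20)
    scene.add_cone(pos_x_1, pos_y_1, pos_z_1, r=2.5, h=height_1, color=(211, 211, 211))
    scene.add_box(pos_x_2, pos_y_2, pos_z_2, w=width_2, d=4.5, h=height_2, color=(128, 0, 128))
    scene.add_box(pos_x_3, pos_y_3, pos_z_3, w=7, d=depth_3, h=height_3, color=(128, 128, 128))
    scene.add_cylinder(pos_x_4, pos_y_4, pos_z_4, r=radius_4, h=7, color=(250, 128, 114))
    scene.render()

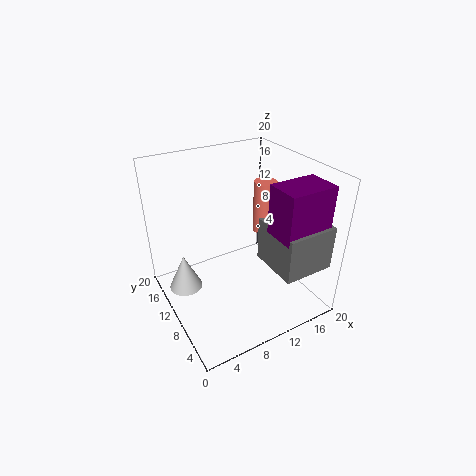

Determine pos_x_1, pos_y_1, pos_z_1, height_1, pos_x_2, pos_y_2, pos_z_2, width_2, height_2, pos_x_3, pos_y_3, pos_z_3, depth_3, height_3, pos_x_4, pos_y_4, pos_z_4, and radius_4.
pos_x_1 = 3.5, pos_y_1 = 15, pos_z_1 = 0.5, height_1 = 5.5, pos_x_2 = 12, pos_y_2 = 1.5, pos_z_2 = 12.5, width_2 = 6.5, height_2 = 6.5, pos_x_3 = 12, pos_y_3 = 1, pos_z_3 = 7.5, depth_3 = 7, height_3 = 6, pos_x_4 = 13.5, pos_y_4 = 9, pos_z_4 = 11, radius_4 = 1.5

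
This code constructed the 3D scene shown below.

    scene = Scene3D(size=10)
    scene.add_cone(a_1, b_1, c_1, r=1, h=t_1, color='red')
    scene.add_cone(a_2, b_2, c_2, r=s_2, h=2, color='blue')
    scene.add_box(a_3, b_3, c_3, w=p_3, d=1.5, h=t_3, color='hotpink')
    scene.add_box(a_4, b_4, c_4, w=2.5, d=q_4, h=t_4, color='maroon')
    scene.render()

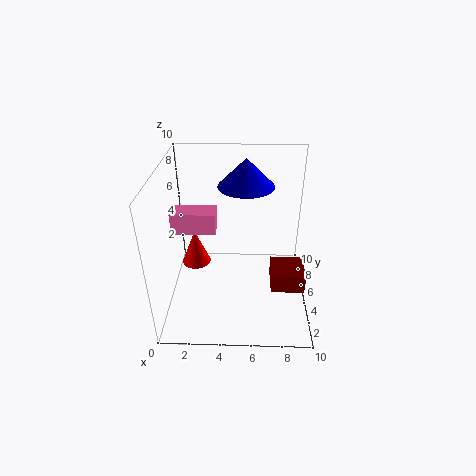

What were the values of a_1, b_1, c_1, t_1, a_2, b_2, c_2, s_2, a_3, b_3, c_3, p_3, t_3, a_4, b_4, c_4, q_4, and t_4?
a_1 = 2, b_1 = 5, c_1 = 3, t_1 = 2.5, a_2 = 5.5, b_2 = 7, c_2 = 8, s_2 = 2, a_3 = 0.5, b_3 = 4.5, c_3 = 5.5, p_3 = 3, t_3 = 1.5, a_4 = 7.5, b_4 = 4.5, c_4 = 0.5, q_4 = 2.5, t_4 = 1.5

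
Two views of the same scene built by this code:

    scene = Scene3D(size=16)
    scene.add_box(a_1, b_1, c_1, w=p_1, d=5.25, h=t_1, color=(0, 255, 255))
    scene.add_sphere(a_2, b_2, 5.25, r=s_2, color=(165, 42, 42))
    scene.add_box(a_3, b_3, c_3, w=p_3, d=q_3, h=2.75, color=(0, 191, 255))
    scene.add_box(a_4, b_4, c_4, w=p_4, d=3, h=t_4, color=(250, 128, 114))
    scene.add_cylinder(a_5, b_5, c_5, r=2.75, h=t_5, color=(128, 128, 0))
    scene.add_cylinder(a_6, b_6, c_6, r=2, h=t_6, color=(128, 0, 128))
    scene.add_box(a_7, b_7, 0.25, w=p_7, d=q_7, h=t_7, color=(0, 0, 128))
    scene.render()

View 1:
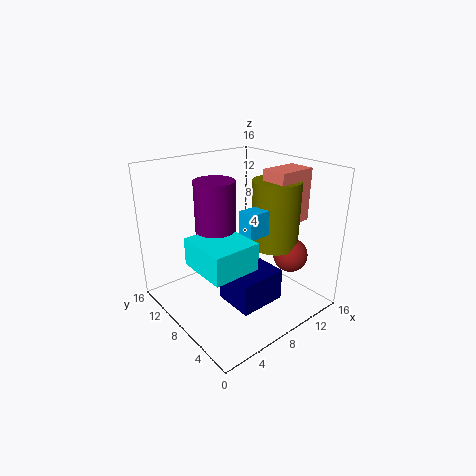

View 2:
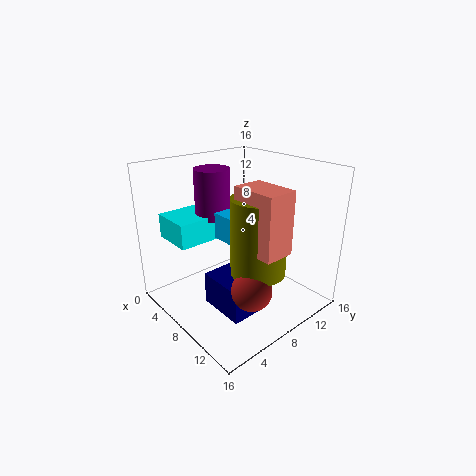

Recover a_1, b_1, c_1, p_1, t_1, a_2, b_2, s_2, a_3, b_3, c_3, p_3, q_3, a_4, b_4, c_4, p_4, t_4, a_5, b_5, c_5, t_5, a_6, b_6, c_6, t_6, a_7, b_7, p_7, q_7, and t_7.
a_1 = 1, b_1 = 2.25, c_1 = 7.5, p_1 = 4.75, t_1 = 2.75, a_2 = 13.5, b_2 = 5, s_2 = 2, a_3 = 7.5, b_3 = 5.25, c_3 = 8.75, p_3 = 2.5, q_3 = 2, a_4 = 11.25, b_4 = 4.75, c_4 = 9.25, p_4 = 4.5, t_4 = 6, a_5 = 12.5, b_5 = 6.75, c_5 = 6.25, t_5 = 7.75, a_6 = 4.5, b_6 = 7.25, c_6 = 9.75, t_6 = 5.5, a_7 = 6.25, b_7 = 4.5, p_7 = 5.5, q_7 = 4.75, t_7 = 3.75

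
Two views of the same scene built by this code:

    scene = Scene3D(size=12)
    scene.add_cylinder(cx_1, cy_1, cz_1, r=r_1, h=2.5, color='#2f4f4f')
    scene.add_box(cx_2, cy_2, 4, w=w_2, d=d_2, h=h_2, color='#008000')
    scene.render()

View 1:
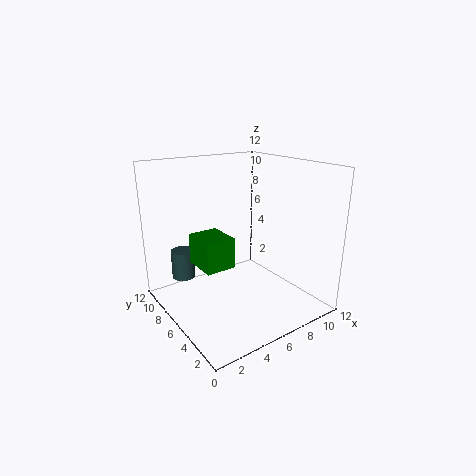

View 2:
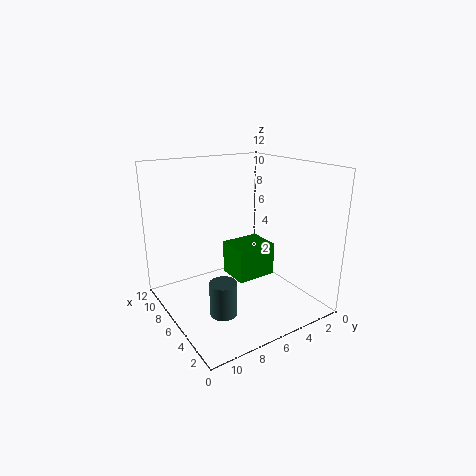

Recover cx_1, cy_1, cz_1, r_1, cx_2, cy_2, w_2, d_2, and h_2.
cx_1 = 2.5; cy_1 = 9.5; cz_1 = 2; r_1 = 1; cx_2 = 2.5; cy_2 = 5; w_2 = 2.5; d_2 = 3; h_2 = 2.5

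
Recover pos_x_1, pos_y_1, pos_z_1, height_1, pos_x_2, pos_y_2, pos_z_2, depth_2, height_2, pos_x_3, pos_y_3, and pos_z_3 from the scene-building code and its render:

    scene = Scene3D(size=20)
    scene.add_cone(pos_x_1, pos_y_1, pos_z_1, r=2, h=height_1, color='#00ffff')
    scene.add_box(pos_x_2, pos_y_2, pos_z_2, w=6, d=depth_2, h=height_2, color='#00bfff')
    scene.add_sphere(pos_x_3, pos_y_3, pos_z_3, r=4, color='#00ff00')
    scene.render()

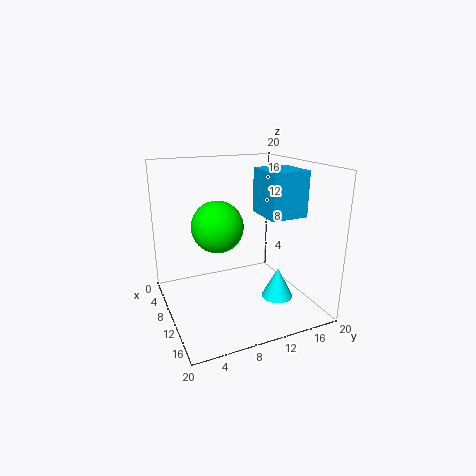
pos_x_1 = 16
pos_y_1 = 13
pos_z_1 = 3.5
height_1 = 4
pos_x_2 = 6.5
pos_y_2 = 14
pos_z_2 = 12.5
depth_2 = 5.5
height_2 = 6.5
pos_x_3 = 4.5
pos_y_3 = 9
pos_z_3 = 10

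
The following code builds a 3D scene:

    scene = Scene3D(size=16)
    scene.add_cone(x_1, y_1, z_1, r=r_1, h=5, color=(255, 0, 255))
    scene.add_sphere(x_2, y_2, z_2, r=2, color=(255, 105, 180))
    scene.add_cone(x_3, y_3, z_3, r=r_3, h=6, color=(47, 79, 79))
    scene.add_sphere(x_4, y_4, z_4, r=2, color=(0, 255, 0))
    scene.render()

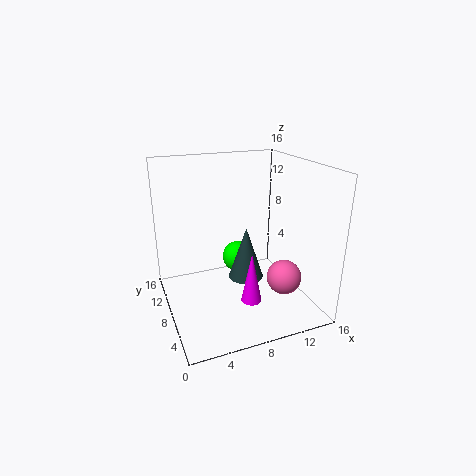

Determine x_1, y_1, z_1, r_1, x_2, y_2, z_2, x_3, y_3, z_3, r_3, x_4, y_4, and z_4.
x_1 = 7, y_1 = 2, z_1 = 4, r_1 = 1, x_2 = 13, y_2 = 6, z_2 = 3, x_3 = 9, y_3 = 8, z_3 = 3, r_3 = 2, x_4 = 10, y_4 = 13, z_4 = 3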